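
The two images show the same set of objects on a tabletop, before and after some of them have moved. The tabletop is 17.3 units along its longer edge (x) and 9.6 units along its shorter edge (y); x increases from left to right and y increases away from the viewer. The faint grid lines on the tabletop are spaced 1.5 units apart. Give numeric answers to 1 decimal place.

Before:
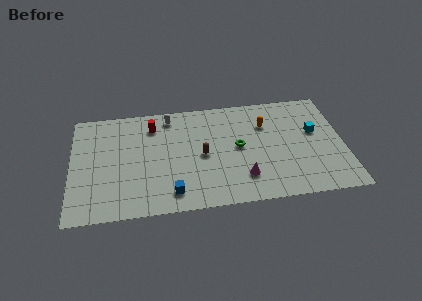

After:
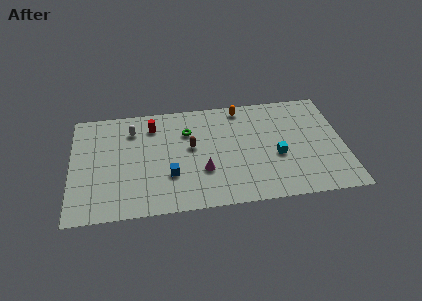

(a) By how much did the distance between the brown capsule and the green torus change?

-0.9

Before: roughly 2.3 units apart; after: 1.4. That's 0.9 units closer together.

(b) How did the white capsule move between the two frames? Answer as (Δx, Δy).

(-2.4, -0.9)

The white capsule started near (6.3, 8.3) and ended near (3.9, 7.4).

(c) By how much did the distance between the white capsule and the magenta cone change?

-1.4

They were about 7.5 units apart before and 6.1 after — 1.4 units closer together.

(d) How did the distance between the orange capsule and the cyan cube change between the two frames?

+1.8

The distance was about 3.3 in the first image and 5.1 in the second, so they moved 1.8 units further apart.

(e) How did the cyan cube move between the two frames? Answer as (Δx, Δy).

(-2.5, -1.8)

From the two frames, the cyan cube sits at roughly (15.5, 5.7) before and (13.0, 3.9) after.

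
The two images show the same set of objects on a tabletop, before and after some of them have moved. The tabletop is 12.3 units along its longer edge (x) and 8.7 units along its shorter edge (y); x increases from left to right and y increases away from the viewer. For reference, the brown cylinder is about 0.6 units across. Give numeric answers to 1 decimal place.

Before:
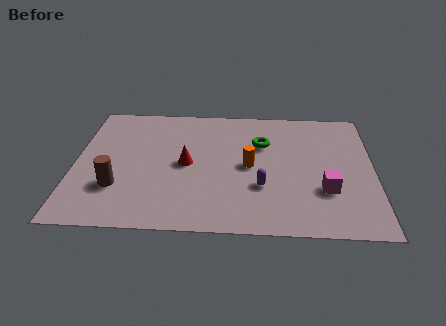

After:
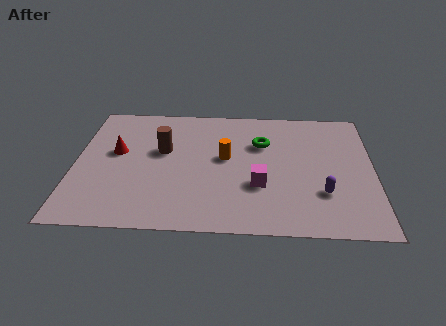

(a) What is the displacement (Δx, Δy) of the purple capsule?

(2.5, -0.3)

The purple capsule was at about (7.7, 2.9) and moved to about (10.2, 2.6).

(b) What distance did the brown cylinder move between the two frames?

3.2

The brown cylinder moved from about (1.8, 2.6) to (3.6, 5.2), a distance of √(1.8² + 2.6²) ≈ 3.2.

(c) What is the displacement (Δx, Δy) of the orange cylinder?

(-1.0, 0.5)

From the two frames, the orange cylinder sits at roughly (7.2, 4.3) before and (6.2, 4.8) after.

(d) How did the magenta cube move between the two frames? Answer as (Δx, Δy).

(-2.7, 0.2)

From the two frames, the magenta cube sits at roughly (10.3, 2.8) before and (7.6, 3.0) after.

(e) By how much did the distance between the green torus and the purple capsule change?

+1.1

They were about 3.0 units apart before and 4.1 after — 1.1 units further apart.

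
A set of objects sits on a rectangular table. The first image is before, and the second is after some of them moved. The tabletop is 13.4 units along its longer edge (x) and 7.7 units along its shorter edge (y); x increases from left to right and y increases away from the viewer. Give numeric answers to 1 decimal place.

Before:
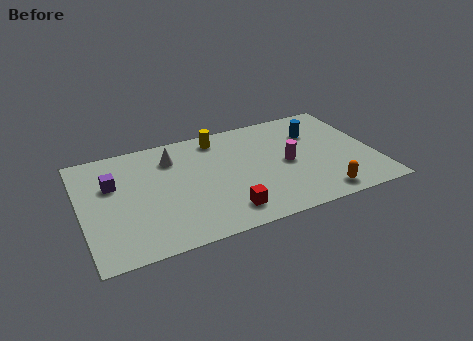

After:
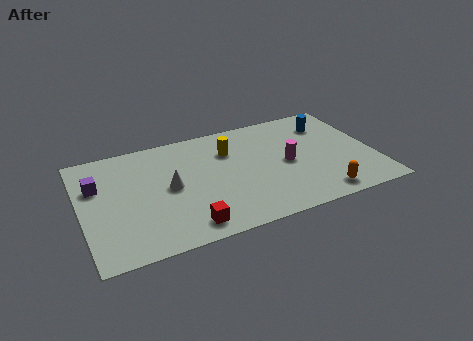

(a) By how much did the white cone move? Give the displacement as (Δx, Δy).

(-0.3, -2.0)

The white cone started near (4.3, 5.9) and ended near (4.0, 3.9).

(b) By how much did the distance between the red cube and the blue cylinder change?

+2.4

They were about 6.2 units apart before and 8.6 after — 2.4 units further apart.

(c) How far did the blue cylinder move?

0.8

The blue cylinder was near (10.9, 5.5) before and (11.6, 5.9) after, so it travelled √(0.7² + 0.4²) ≈ 0.8 units.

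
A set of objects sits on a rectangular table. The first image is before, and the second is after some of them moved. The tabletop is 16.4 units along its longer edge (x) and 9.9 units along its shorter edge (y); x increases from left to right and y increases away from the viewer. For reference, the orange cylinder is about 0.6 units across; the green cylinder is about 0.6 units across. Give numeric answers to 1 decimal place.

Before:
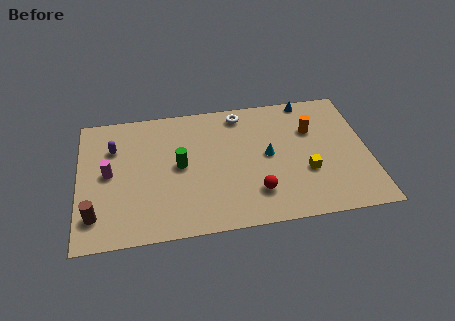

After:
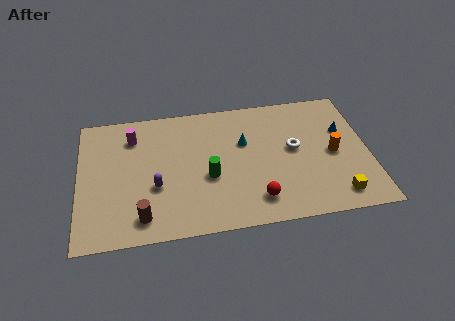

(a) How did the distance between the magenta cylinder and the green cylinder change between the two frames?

+1.6

The distance was about 4.0 in the first image and 5.6 in the second, so they moved 1.6 units further apart.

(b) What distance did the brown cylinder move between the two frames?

2.6

The brown cylinder was near (0.9, 2.1) before and (3.5, 1.6) after, so it travelled √(2.6² + 0.5²) ≈ 2.6 units.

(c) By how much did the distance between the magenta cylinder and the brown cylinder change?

+3.0

Before: roughly 3.1 units apart; after: 6.1. That's 3.0 units further apart.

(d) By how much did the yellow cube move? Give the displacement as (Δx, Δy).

(1.6, -2.0)

The yellow cube was at about (12.8, 3.5) and moved to about (14.4, 1.5).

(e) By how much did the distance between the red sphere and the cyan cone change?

+1.6

The distance was about 2.8 in the first image and 4.4 in the second, so they moved 1.6 units further apart.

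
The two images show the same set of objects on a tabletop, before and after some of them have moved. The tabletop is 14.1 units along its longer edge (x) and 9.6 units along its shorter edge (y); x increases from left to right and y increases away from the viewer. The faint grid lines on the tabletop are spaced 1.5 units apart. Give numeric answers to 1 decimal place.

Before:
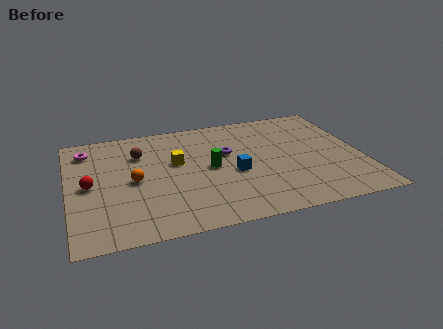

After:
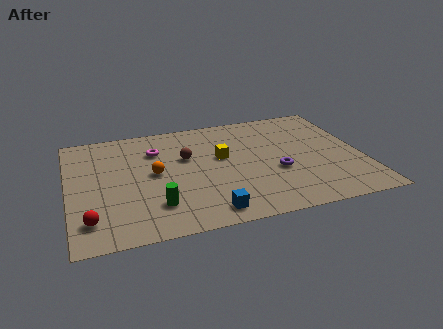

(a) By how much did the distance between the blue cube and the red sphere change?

-1.4

Before: roughly 6.9 units apart; after: 5.5. That's 1.4 units closer together.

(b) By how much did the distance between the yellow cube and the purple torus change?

+0.6

The distance was about 2.5 in the first image and 3.1 in the second, so they moved 0.6 units further apart.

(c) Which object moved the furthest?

the green cylinder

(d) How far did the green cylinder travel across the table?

3.8

The green cylinder moved from about (6.8, 4.8) to (4.0, 2.3), a distance of √(2.8² + 2.5²) ≈ 3.8.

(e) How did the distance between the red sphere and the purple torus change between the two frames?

+2.4

They were about 6.8 units apart before and 9.2 after — 2.4 units further apart.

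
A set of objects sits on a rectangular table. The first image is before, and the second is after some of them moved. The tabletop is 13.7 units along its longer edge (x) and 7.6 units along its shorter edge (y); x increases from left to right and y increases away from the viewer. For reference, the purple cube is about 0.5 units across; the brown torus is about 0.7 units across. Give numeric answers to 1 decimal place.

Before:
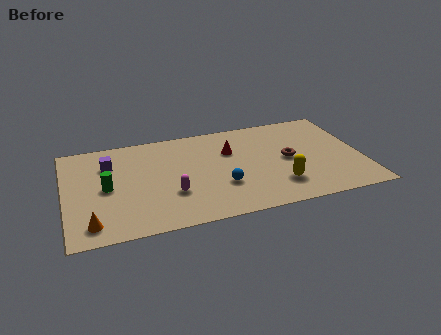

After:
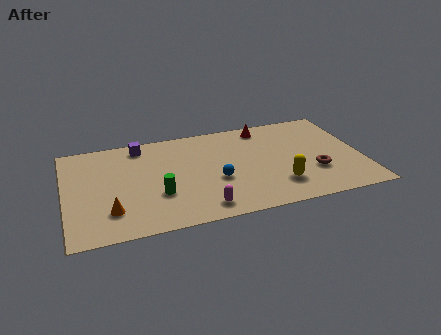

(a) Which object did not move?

the yellow capsule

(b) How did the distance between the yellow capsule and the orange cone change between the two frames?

-0.9

Before: roughly 8.6 units apart; after: 7.7. That's 0.9 units closer together.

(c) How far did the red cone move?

2.3

The red cone was near (7.7, 5.1) before and (9.4, 6.6) after, so it travelled √(1.7² + 1.5²) ≈ 2.3 units.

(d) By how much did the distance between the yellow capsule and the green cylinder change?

-2.5

Before: roughly 8.0 units apart; after: 5.5. That's 2.5 units closer together.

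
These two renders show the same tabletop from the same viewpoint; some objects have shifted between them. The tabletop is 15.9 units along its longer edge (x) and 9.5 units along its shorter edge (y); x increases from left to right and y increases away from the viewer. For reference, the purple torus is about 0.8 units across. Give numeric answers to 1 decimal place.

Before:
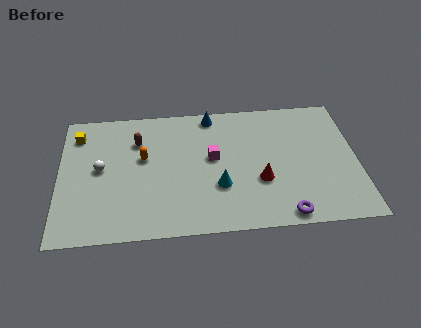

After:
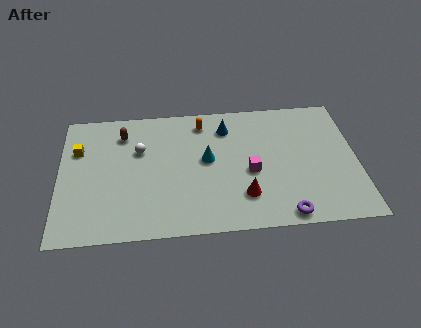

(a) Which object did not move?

the purple torus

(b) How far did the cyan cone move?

2.1

From (8.5, 3.2) to (7.9, 5.2), the cyan cone covered √(0.6² + 2.0²) ≈ 2.1 units.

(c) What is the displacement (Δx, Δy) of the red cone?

(-0.9, -1.0)

The red cone was at about (10.7, 3.4) and moved to about (9.8, 2.4).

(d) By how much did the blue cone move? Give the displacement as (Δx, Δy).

(0.8, -1.0)

The blue cone started near (8.2, 8.5) and ended near (9.0, 7.5).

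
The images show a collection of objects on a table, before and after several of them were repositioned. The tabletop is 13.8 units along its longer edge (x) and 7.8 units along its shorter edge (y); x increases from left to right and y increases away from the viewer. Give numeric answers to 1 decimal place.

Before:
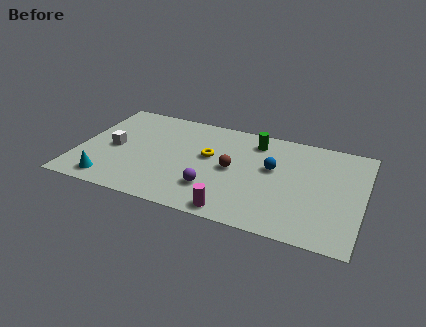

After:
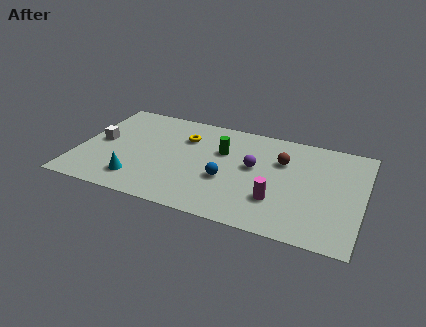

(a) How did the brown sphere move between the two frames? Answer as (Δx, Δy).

(2.3, 1.4)

The brown sphere started near (7.5, 3.9) and ended near (9.8, 5.3).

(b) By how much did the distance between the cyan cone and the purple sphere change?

+1.1

Before: roughly 5.0 units apart; after: 6.1. That's 1.1 units further apart.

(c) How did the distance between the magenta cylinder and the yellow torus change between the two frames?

+1.8

The distance was about 4.0 in the first image and 5.8 in the second, so they moved 1.8 units further apart.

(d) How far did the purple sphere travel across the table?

2.9

From (6.7, 2.1) to (8.5, 4.4), the purple sphere covered √(1.8² + 2.3²) ≈ 2.9 units.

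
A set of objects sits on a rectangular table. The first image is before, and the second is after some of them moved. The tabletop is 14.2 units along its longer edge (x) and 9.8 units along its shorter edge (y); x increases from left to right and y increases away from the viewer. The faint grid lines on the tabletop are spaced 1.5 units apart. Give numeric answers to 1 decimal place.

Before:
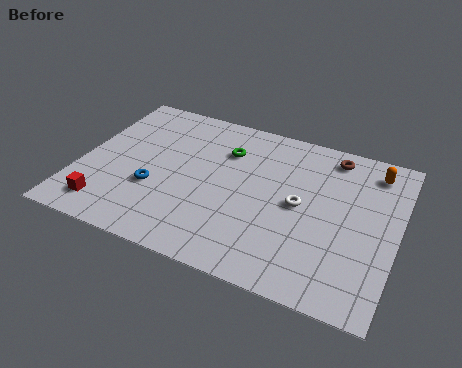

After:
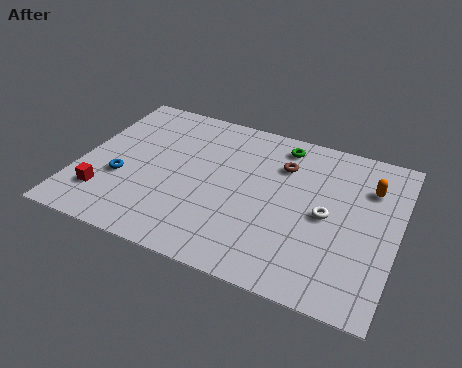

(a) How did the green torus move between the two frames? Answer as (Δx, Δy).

(2.4, 1.3)

The green torus was at about (6.3, 7.1) and moved to about (8.7, 8.4).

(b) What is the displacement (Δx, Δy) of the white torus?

(1.2, -0.2)

The white torus started near (9.9, 4.9) and ended near (11.1, 4.7).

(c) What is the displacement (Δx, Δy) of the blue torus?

(-1.5, 0.1)

The blue torus was at about (3.5, 3.5) and moved to about (2.0, 3.6).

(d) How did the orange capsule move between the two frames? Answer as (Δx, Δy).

(-0.1, -1.1)

From the two frames, the orange capsule sits at roughly (12.9, 8.2) before and (12.8, 7.1) after.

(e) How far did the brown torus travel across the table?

2.5

The brown torus moved from about (11.0, 8.5) to (8.9, 7.1), a distance of √(2.1² + 1.4²) ≈ 2.5.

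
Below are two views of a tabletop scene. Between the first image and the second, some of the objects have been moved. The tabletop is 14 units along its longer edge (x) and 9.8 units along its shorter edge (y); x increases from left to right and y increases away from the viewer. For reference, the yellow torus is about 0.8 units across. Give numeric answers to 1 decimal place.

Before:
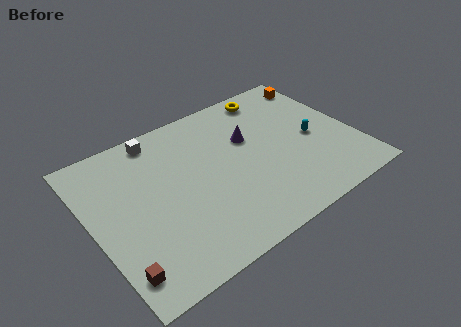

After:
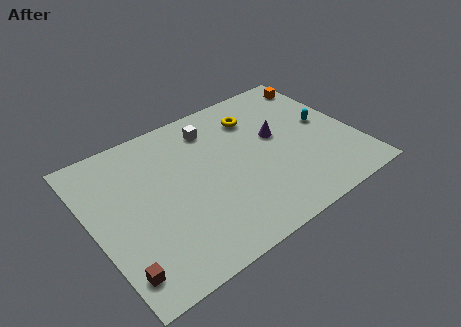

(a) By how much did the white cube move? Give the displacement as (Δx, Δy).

(2.8, -0.8)

The white cube started near (4.1, 8.7) and ended near (6.9, 7.9).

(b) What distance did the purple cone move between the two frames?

1.5

From (8.6, 6.2) to (10.0, 5.6), the purple cone covered √(1.4² + 0.6²) ≈ 1.5 units.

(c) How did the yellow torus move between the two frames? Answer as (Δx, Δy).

(-1.2, -1.1)

The yellow torus started near (10.4, 8.6) and ended near (9.2, 7.5).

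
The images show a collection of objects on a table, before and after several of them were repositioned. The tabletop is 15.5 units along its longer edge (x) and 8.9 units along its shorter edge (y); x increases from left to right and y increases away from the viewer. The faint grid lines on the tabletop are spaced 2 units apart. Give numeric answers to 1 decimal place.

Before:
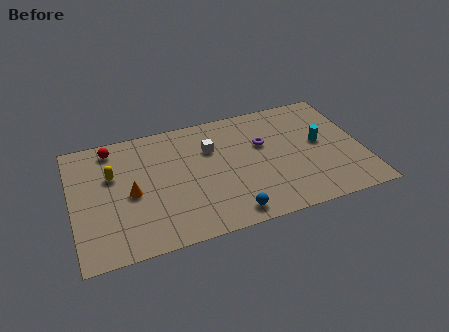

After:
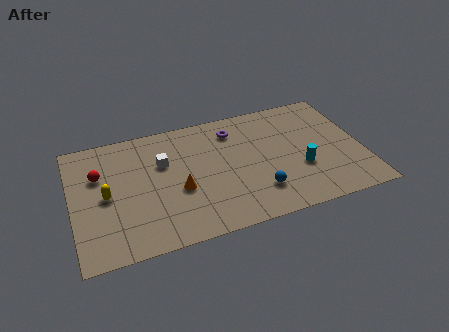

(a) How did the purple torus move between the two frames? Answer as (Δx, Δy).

(-1.5, 1.5)

The purple torus started near (10.3, 5.6) and ended near (8.8, 7.1).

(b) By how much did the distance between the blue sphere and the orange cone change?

-1.5

They were about 5.8 units apart before and 4.3 after — 1.5 units closer together.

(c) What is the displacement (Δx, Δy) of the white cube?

(-2.6, -0.3)

The white cube was at about (7.5, 6.1) and moved to about (4.9, 5.8).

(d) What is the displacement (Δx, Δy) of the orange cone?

(2.5, -0.5)

The orange cone started near (3.1, 4.1) and ended near (5.6, 3.6).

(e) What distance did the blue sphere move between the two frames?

1.9

The blue sphere moved from about (8.1, 1.1) to (9.7, 2.2), a distance of √(1.6² + 1.1²) ≈ 1.9.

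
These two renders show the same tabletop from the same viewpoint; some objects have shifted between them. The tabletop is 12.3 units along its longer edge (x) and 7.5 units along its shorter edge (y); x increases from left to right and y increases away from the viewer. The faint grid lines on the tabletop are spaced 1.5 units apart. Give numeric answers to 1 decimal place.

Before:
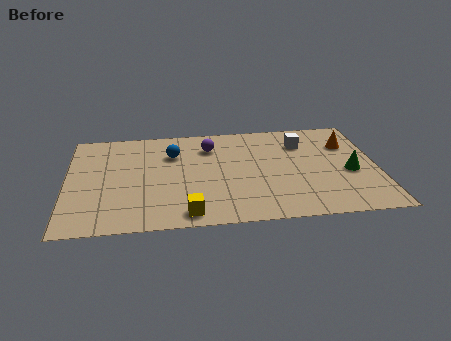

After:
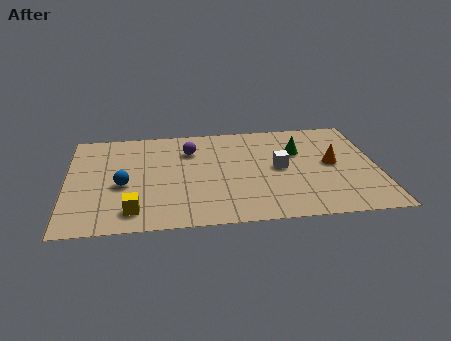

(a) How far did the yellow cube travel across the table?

2.1

From (4.7, 0.9) to (2.6, 1.3), the yellow cube covered √(2.1² + 0.4²) ≈ 2.1 units.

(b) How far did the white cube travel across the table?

2.1

From (9.4, 5.6) to (8.4, 3.8), the white cube covered √(1.0² + 1.8²) ≈ 2.1 units.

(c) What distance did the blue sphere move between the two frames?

2.9

The blue sphere was near (4.2, 5.3) before and (2.2, 3.2) after, so it travelled √(2.0² + 2.1²) ≈ 2.9 units.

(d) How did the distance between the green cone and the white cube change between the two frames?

-1.6

They were about 3.0 units apart before and 1.4 after — 1.6 units closer together.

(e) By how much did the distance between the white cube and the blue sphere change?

+1.0

They were about 5.2 units apart before and 6.2 after — 1.0 units further apart.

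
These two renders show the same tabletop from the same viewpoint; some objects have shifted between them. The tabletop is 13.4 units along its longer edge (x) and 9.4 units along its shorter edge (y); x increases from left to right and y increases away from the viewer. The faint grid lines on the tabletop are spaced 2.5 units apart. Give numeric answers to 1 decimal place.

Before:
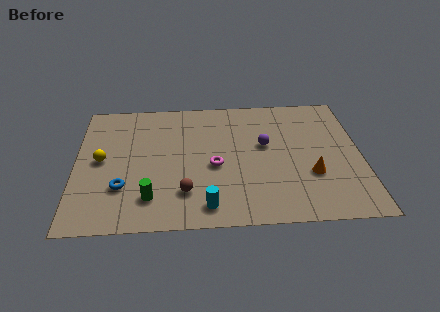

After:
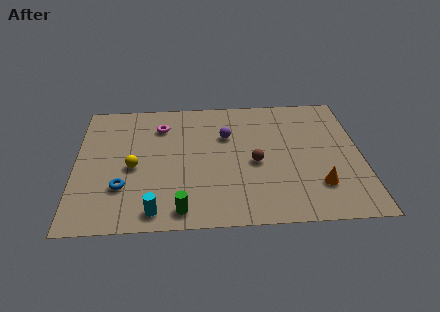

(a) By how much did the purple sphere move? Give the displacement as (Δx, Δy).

(-1.8, 0.8)

The purple sphere was at about (8.9, 5.5) and moved to about (7.1, 6.3).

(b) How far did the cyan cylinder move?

2.4

From (6.1, 1.3) to (3.7, 1.1), the cyan cylinder covered √(2.4² + 0.2²) ≈ 2.4 units.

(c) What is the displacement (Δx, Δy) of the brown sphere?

(3.3, 1.9)

The brown sphere started near (5.1, 2.3) and ended near (8.4, 4.2).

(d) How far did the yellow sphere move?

1.6

From (1.2, 4.8) to (2.7, 4.2), the yellow sphere covered √(1.5² + 0.6²) ≈ 1.6 units.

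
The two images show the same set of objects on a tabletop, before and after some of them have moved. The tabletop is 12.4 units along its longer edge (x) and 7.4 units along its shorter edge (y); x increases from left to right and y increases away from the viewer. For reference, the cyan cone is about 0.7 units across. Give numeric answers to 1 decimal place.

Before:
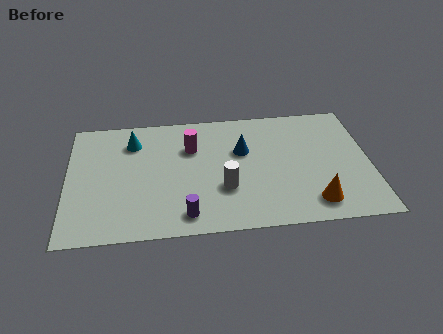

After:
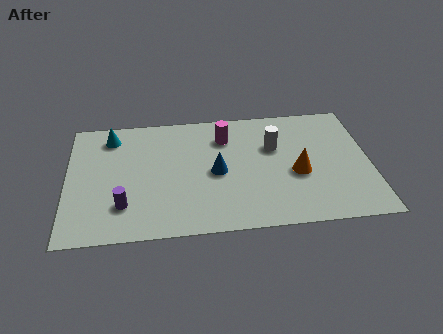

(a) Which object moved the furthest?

the white cylinder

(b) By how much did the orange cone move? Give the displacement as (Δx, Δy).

(-0.6, 1.8)

From the two frames, the orange cone sits at roughly (10.0, 1.3) before and (9.4, 3.1) after.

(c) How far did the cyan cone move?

1.0

The cyan cone moved from about (2.7, 5.7) to (1.8, 6.1), a distance of √(0.9² + 0.4²) ≈ 1.0.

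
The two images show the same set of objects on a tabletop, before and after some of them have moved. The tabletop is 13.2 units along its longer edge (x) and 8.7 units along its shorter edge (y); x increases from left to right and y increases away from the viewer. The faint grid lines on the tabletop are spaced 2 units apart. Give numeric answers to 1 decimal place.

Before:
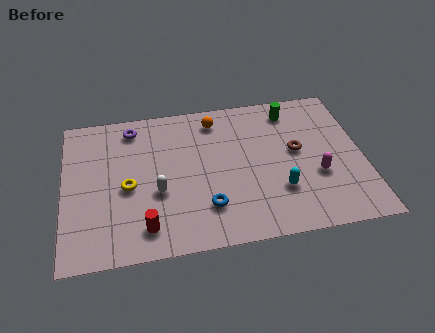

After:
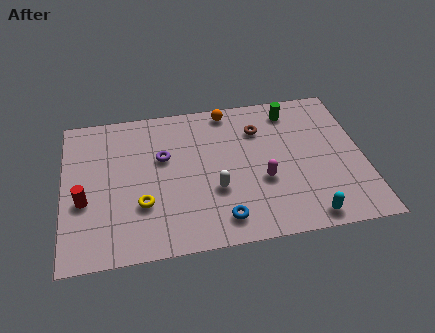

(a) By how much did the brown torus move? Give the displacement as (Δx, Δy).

(-1.6, 1.6)

The brown torus was at about (10.3, 4.8) and moved to about (8.7, 6.4).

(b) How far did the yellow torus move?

1.3

From (2.8, 3.9) to (3.4, 2.8), the yellow torus covered √(0.6² + 1.1²) ≈ 1.3 units.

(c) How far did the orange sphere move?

0.8

The orange sphere was near (6.8, 7.3) before and (7.4, 7.8) after, so it travelled √(0.6² + 0.5²) ≈ 0.8 units.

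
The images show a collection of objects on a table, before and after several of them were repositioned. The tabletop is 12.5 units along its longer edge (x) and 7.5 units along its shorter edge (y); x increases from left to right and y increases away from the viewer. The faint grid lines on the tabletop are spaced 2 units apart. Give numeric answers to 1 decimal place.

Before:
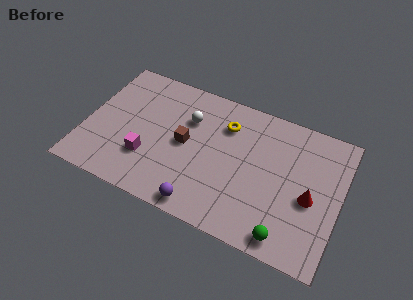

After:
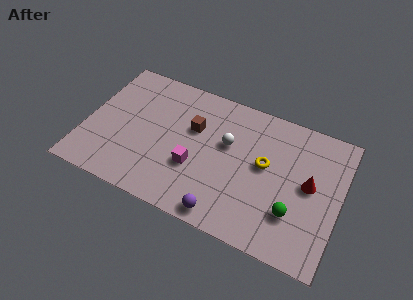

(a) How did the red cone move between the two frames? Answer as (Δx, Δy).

(-0.1, 0.7)

From the two frames, the red cone sits at roughly (11.1, 3.3) before and (11.0, 4.0) after.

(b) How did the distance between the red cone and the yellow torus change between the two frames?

-2.8

Before: roughly 5.0 units apart; after: 2.2. That's 2.8 units closer together.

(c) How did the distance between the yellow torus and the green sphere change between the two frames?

-3.3

Before: roughly 5.9 units apart; after: 2.6. That's 3.3 units closer together.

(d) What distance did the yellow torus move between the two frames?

2.5

From (6.7, 5.6) to (8.8, 4.2), the yellow torus covered √(2.1² + 1.4²) ≈ 2.5 units.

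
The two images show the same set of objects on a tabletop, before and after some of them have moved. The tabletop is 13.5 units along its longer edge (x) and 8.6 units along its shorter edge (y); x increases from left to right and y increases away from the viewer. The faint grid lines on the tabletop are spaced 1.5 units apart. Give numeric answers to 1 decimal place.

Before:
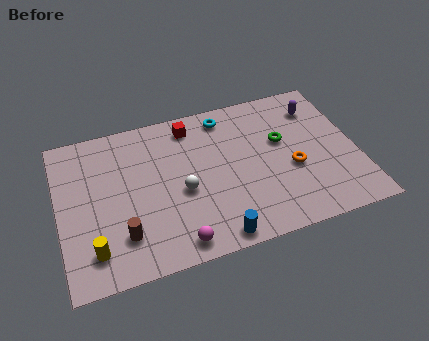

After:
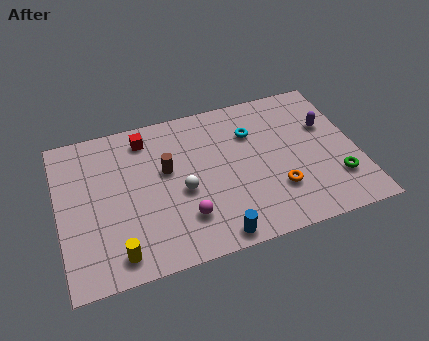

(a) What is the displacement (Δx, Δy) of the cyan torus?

(1.1, -1.3)

The cyan torus started near (7.8, 7.4) and ended near (8.9, 6.1).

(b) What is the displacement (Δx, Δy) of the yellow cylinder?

(1.0, -0.5)

The yellow cylinder started near (1.4, 1.7) and ended near (2.4, 1.2).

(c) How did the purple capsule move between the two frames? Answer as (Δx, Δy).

(0.3, -1.2)

The purple capsule was at about (12.0, 6.7) and moved to about (12.3, 5.5).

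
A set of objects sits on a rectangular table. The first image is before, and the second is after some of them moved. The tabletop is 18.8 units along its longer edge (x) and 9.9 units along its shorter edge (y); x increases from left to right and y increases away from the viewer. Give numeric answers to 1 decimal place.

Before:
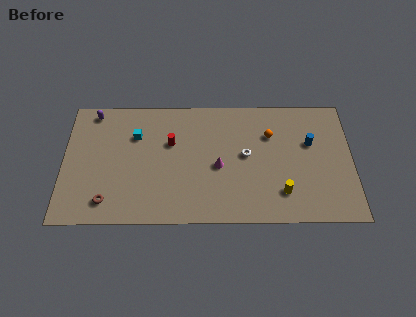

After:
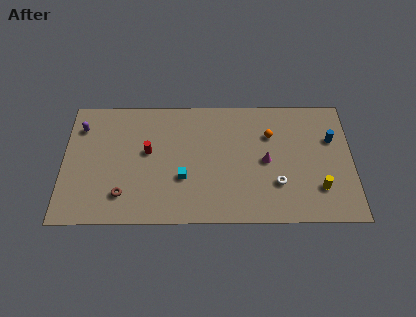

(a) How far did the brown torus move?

1.1

From (2.9, 1.7) to (3.9, 2.2), the brown torus covered √(1.0² + 0.5²) ≈ 1.1 units.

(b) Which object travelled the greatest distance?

the cyan cube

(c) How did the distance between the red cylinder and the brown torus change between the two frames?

-2.4

Before: roughly 6.2 units apart; after: 3.8. That's 2.4 units closer together.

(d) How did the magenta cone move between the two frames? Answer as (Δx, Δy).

(3.1, 0.4)

The magenta cone started near (10.1, 4.4) and ended near (13.2, 4.8).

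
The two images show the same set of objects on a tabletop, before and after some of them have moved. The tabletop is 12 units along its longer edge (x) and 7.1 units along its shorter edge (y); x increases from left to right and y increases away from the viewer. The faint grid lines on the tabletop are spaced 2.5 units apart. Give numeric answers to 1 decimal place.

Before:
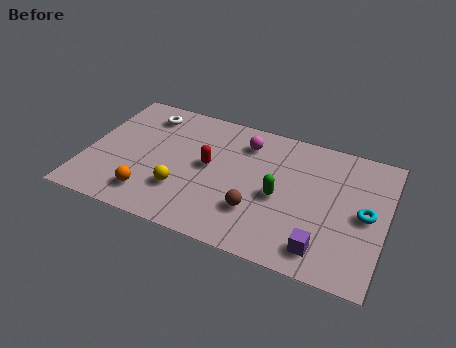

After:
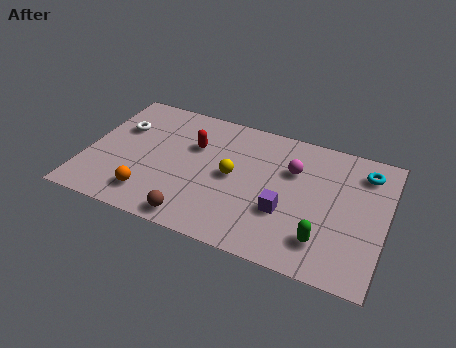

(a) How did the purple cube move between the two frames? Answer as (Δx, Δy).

(-1.6, 1.3)

The purple cube started near (9.7, 1.2) and ended near (8.1, 2.5).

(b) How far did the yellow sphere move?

2.4

The yellow sphere was near (4.0, 2.1) before and (5.9, 3.6) after, so it travelled √(1.9² + 1.5²) ≈ 2.4 units.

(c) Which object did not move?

the orange sphere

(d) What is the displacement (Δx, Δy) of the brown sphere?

(-2.3, -1.3)

The brown sphere was at about (7.0, 2.1) and moved to about (4.7, 0.8).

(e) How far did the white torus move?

1.4

The white torus moved from about (2.1, 5.8) to (1.2, 4.7), a distance of √(0.9² + 1.1²) ≈ 1.4.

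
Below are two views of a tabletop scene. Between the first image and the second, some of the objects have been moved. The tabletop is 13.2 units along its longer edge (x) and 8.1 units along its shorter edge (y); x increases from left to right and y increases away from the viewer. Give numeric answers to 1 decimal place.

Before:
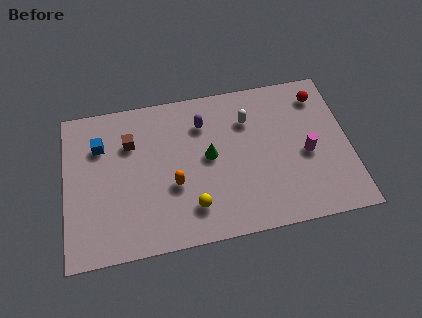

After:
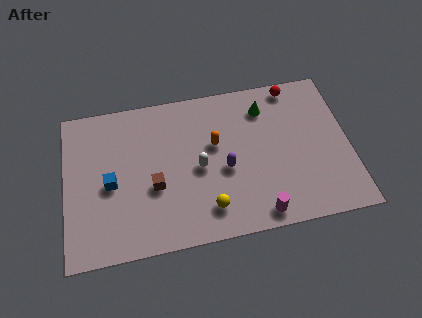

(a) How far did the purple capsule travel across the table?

2.8

From (6.5, 6.1) to (7.4, 3.5), the purple capsule covered √(0.9² + 2.6²) ≈ 2.8 units.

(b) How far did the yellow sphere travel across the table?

0.7

The yellow sphere was near (5.8, 1.8) before and (6.5, 1.6) after, so it travelled √(0.7² + 0.2²) ≈ 0.7 units.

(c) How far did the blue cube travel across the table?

2.1

The blue cube was near (1.7, 5.8) before and (2.1, 3.7) after, so it travelled √(0.4² + 2.1²) ≈ 2.1 units.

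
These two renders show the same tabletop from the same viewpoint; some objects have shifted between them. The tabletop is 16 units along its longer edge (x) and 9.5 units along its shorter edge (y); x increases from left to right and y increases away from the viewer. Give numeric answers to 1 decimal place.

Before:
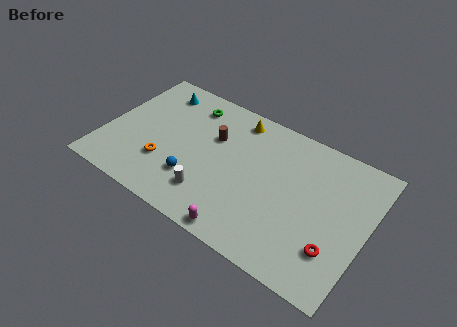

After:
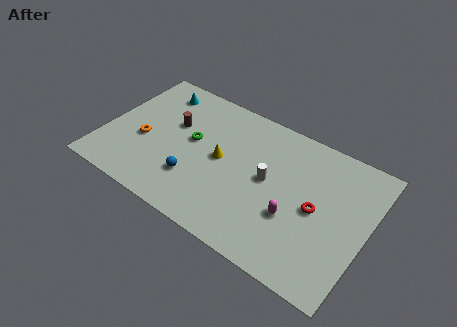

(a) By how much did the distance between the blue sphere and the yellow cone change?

-3.2

They were about 5.8 units apart before and 2.6 after — 3.2 units closer together.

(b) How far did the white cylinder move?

4.2

From (6.9, 2.2) to (10.0, 5.0), the white cylinder covered √(3.1² + 2.8²) ≈ 4.2 units.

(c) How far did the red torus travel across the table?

2.4

From (14.4, 2.6) to (13.0, 4.6), the red torus covered √(1.4² + 2.0²) ≈ 2.4 units.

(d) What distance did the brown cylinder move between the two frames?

2.5

The brown cylinder was near (6.4, 6.2) before and (3.9, 5.9) after, so it travelled √(2.5² + 0.3²) ≈ 2.5 units.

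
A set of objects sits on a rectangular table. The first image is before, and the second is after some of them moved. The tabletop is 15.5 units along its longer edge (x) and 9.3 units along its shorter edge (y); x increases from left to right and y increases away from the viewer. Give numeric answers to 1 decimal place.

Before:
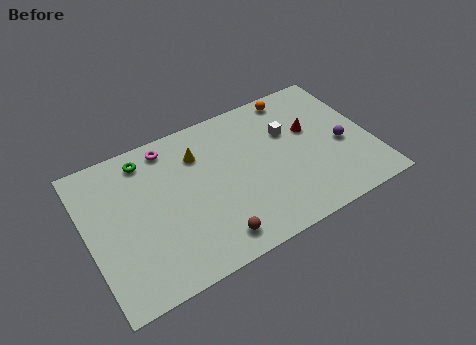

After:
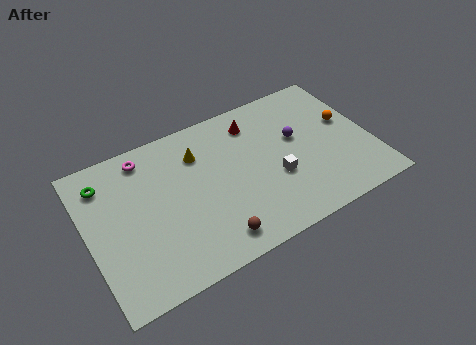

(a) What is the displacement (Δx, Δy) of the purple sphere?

(-2.3, 1.5)

From the two frames, the purple sphere sits at roughly (13.9, 4.0) before and (11.6, 5.5) after.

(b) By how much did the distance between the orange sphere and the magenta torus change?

+4.1

They were about 7.1 units apart before and 11.2 after — 4.1 units further apart.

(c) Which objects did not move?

the brown sphere and the yellow cone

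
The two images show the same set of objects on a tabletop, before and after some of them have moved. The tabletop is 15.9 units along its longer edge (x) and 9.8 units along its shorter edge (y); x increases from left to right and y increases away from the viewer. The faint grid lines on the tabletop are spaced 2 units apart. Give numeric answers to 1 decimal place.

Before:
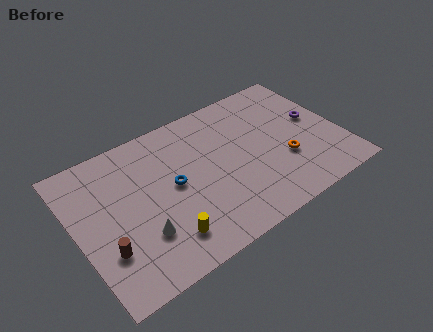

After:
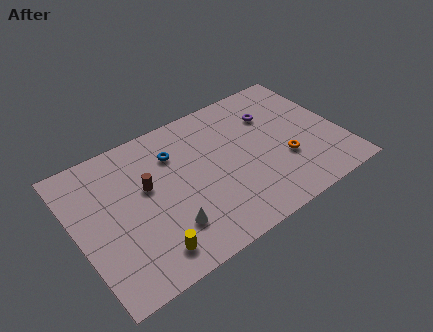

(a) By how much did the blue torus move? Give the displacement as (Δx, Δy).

(0.4, 2.1)

The blue torus was at about (5.8, 5.1) and moved to about (6.2, 7.2).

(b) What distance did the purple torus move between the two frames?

2.9

The purple torus moved from about (14.6, 5.4) to (12.2, 7.0), a distance of √(2.4² + 1.6²) ≈ 2.9.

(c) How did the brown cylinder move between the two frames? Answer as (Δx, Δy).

(2.9, 2.8)

The brown cylinder was at about (1.4, 3.0) and moved to about (4.3, 5.8).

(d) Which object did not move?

the orange torus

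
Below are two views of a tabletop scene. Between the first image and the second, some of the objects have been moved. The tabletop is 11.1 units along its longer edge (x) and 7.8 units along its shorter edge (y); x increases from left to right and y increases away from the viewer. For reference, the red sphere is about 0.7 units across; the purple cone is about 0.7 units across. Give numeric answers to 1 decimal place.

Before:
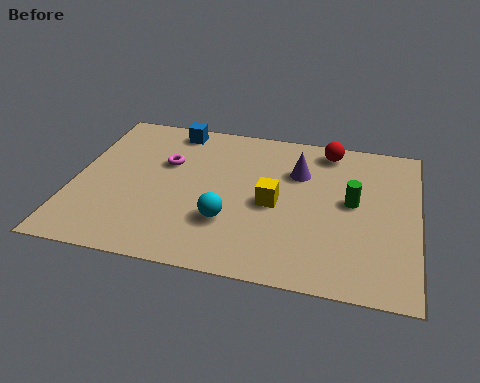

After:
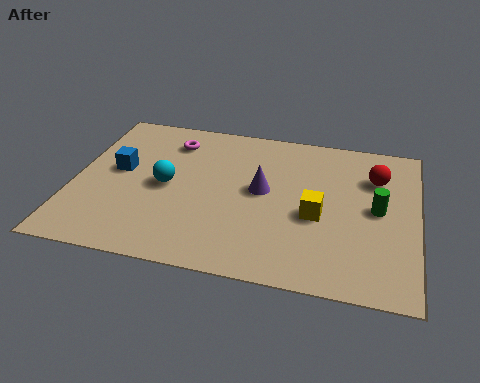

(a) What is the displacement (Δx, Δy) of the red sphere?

(1.6, -1.2)

From the two frames, the red sphere sits at roughly (8.1, 6.8) before and (9.7, 5.6) after.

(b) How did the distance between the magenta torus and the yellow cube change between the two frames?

+1.8

They were about 3.9 units apart before and 5.7 after — 1.8 units further apart.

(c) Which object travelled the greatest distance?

the blue cube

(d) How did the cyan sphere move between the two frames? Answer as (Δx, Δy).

(-2.1, 1.4)

The cyan sphere was at about (5.1, 2.4) and moved to about (3.0, 3.8).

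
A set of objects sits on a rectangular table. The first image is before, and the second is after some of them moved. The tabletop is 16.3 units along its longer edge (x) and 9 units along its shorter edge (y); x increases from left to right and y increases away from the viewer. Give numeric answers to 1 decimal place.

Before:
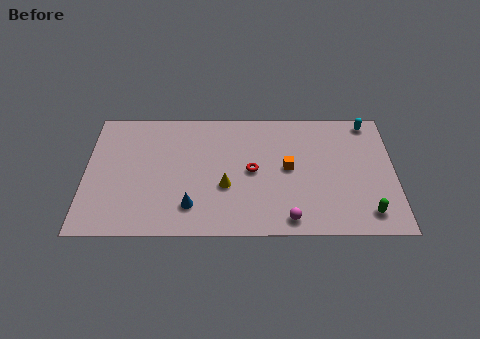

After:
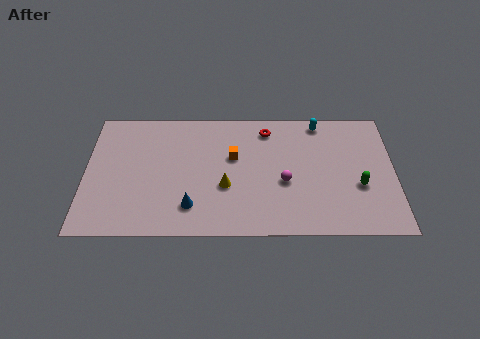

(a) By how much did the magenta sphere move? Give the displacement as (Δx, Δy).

(-0.2, 2.6)

The magenta sphere was at about (10.7, 1.1) and moved to about (10.5, 3.7).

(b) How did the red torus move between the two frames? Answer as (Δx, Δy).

(0.8, 3.0)

The red torus started near (8.8, 4.5) and ended near (9.6, 7.5).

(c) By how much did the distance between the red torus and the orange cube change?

+0.8

The distance was about 1.9 in the first image and 2.7 in the second, so they moved 0.8 units further apart.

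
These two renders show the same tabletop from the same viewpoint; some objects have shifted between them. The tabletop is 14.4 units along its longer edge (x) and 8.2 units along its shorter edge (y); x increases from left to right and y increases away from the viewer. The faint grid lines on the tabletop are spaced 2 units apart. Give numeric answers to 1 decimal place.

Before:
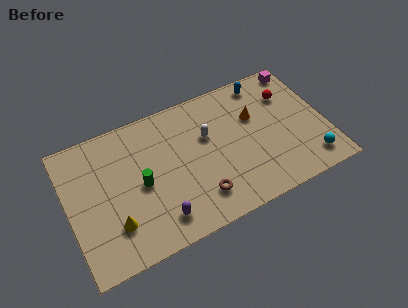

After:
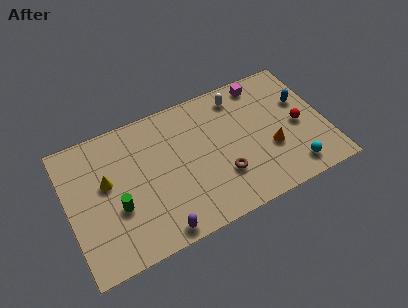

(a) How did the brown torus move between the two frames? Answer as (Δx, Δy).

(1.4, 0.7)

From the two frames, the brown torus sits at roughly (7.0, 1.8) before and (8.4, 2.5) after.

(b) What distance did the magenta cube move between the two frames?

2.2

From (13.5, 7.3) to (11.3, 7.2), the magenta cube covered √(2.2² + 0.1²) ≈ 2.2 units.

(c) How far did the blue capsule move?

2.8

The blue capsule moved from about (11.4, 7.2) to (13.3, 5.2), a distance of √(1.9² + 2.0²) ≈ 2.8.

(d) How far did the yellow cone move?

2.6

From (2.3, 2.2) to (2.2, 4.8), the yellow cone covered √(0.1² + 2.6²) ≈ 2.6 units.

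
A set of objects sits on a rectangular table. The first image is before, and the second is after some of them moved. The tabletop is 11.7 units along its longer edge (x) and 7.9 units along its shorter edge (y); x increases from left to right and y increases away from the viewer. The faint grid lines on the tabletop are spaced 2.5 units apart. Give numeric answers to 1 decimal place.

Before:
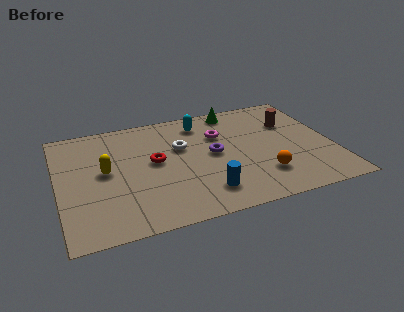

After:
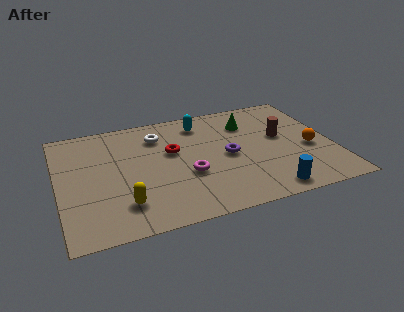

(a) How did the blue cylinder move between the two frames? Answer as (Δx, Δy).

(2.6, -0.7)

From the two frames, the blue cylinder sits at roughly (6.0, 1.6) before and (8.6, 0.9) after.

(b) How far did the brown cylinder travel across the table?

1.0

From (10.1, 5.4) to (9.6, 4.5), the brown cylinder covered √(0.5² + 0.9²) ≈ 1.0 units.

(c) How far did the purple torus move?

0.7

From (6.6, 4.1) to (7.2, 3.8), the purple torus covered √(0.6² + 0.3²) ≈ 0.7 units.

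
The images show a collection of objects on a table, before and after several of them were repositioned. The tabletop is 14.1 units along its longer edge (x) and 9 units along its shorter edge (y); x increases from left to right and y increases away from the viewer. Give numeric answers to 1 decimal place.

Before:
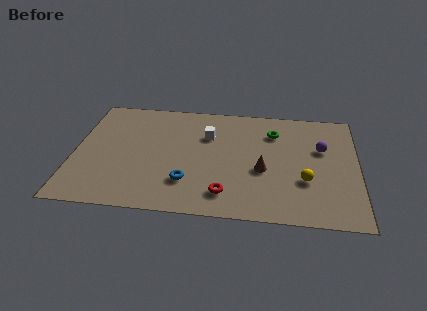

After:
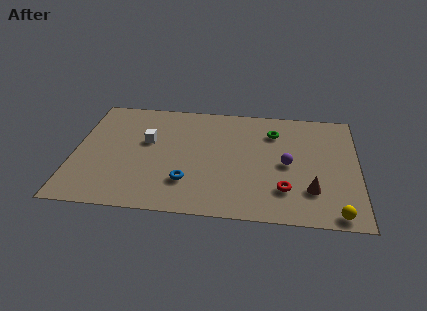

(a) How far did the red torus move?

3.0

From (7.6, 1.7) to (10.5, 2.3), the red torus covered √(2.9² + 0.6²) ≈ 3.0 units.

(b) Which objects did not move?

the green torus and the blue torus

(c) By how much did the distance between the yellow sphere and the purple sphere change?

+1.5

The distance was about 2.7 in the first image and 4.2 in the second, so they moved 1.5 units further apart.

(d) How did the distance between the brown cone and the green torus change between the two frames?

+1.7

They were about 3.1 units apart before and 4.8 after — 1.7 units further apart.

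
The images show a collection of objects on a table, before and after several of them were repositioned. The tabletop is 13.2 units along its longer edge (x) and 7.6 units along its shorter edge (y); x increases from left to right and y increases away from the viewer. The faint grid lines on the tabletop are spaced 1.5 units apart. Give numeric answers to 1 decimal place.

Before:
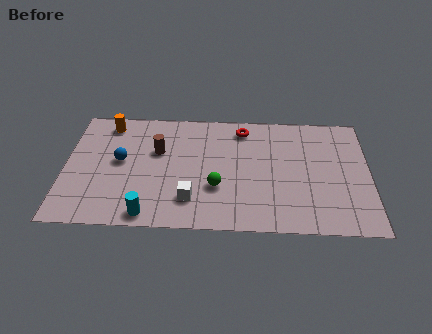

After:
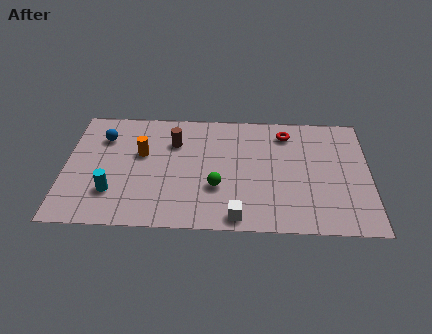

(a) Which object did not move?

the green sphere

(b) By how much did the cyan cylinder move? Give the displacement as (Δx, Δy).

(-1.6, 1.3)

From the two frames, the cyan cylinder sits at roughly (3.7, 0.8) before and (2.1, 2.1) after.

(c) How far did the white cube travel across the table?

2.2

The white cube was near (5.5, 1.8) before and (7.5, 0.8) after, so it travelled √(2.0² + 1.0²) ≈ 2.2 units.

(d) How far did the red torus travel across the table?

1.9

From (7.7, 6.4) to (9.6, 6.2), the red torus covered √(1.9² + 0.2²) ≈ 1.9 units.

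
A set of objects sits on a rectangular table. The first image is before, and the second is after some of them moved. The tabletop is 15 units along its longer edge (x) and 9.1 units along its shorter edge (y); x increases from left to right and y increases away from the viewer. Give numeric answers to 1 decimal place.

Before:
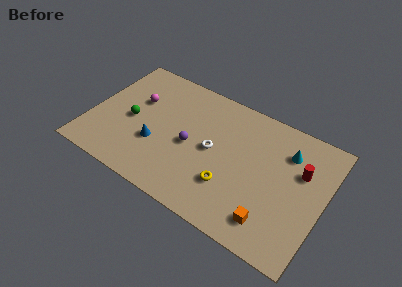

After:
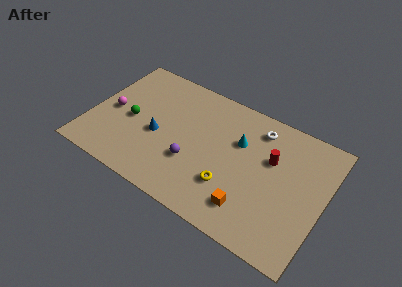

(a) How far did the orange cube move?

1.4

The orange cube was near (12.1, 1.7) before and (10.7, 1.9) after, so it travelled √(1.4² + 0.2²) ≈ 1.4 units.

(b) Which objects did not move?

the green sphere and the yellow torus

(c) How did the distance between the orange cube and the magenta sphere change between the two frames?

-0.6

The distance was about 10.3 in the first image and 9.7 in the second, so they moved 0.6 units closer together.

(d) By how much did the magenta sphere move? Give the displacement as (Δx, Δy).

(-1.4, -1.5)

From the two frames, the magenta sphere sits at roughly (2.7, 5.8) before and (1.3, 4.3) after.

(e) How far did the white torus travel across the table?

3.8

From (7.9, 4.6) to (10.4, 7.5), the white torus covered √(2.5² + 2.9²) ≈ 3.8 units.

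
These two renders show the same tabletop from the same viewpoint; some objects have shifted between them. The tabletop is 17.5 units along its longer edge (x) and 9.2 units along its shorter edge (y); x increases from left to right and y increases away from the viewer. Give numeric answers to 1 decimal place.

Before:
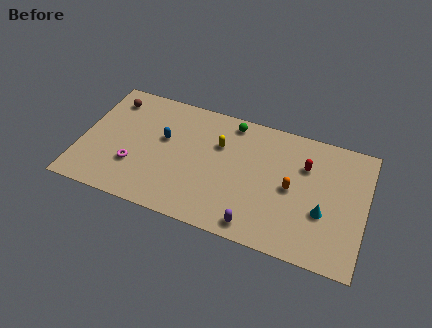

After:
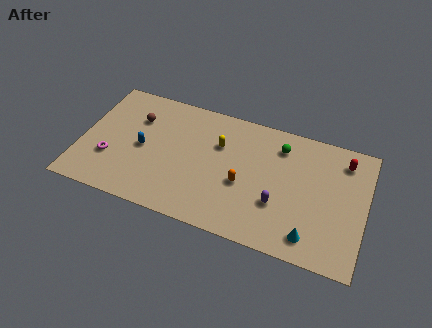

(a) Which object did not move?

the yellow capsule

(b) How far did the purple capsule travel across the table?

2.3

From (11.1, 1.1) to (12.3, 3.1), the purple capsule covered √(1.2² + 2.0²) ≈ 2.3 units.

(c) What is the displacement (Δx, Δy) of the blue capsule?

(-1.2, -1.1)

From the two frames, the blue capsule sits at roughly (5.0, 5.5) before and (3.8, 4.4) after.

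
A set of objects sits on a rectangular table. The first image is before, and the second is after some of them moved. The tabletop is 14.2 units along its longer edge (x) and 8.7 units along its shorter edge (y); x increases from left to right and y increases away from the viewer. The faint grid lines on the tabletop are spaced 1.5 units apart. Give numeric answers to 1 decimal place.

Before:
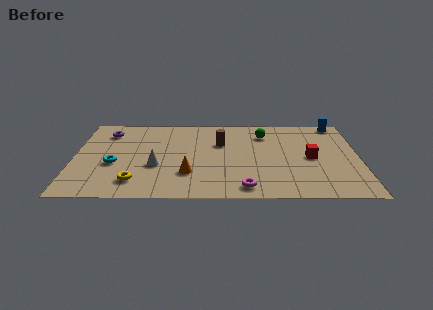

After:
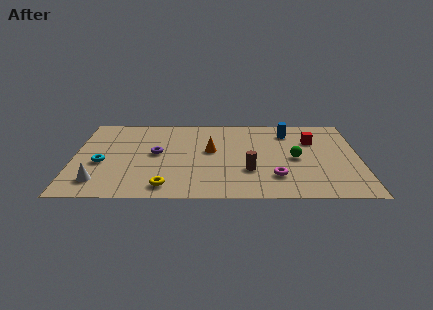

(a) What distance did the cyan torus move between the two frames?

0.6

The cyan torus was near (2.0, 3.5) before and (1.4, 3.6) after, so it travelled √(0.6² + 0.1²) ≈ 0.6 units.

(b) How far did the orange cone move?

2.6

From (5.7, 2.5) to (6.8, 4.9), the orange cone covered √(1.1² + 2.4²) ≈ 2.6 units.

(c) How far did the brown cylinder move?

3.2

The brown cylinder was near (7.3, 5.7) before and (8.7, 2.8) after, so it travelled √(1.4² + 2.9²) ≈ 3.2 units.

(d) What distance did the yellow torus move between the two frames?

1.6

The yellow torus was near (3.1, 1.7) before and (4.6, 1.2) after, so it travelled √(1.5² + 0.5²) ≈ 1.6 units.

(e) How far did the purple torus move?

3.4

The purple torus was near (1.6, 6.9) before and (4.1, 4.6) after, so it travelled √(2.5² + 2.3²) ≈ 3.4 units.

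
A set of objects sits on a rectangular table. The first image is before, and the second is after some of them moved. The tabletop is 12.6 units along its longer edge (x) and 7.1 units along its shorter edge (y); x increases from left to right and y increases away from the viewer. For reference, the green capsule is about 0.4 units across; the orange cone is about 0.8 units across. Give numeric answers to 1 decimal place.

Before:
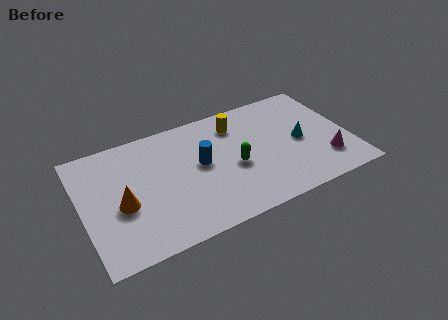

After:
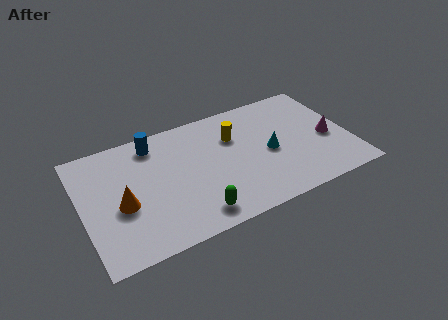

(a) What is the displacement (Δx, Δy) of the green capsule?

(-2.1, -2.0)

From the two frames, the green capsule sits at roughly (7.1, 3.1) before and (5.0, 1.1) after.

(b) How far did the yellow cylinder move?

0.7

From (7.5, 5.6) to (7.3, 4.9), the yellow cylinder covered √(0.2² + 0.7²) ≈ 0.7 units.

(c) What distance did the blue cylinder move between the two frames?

2.9

The blue cylinder was near (5.6, 3.9) before and (3.6, 6.0) after, so it travelled √(2.0² + 2.1²) ≈ 2.9 units.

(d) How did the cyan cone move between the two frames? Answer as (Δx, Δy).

(-1.5, -0.1)

The cyan cone was at about (10.3, 3.4) and moved to about (8.8, 3.3).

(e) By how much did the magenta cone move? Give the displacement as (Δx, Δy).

(0.3, 1.3)

The magenta cone was at about (11.3, 1.8) and moved to about (11.6, 3.1).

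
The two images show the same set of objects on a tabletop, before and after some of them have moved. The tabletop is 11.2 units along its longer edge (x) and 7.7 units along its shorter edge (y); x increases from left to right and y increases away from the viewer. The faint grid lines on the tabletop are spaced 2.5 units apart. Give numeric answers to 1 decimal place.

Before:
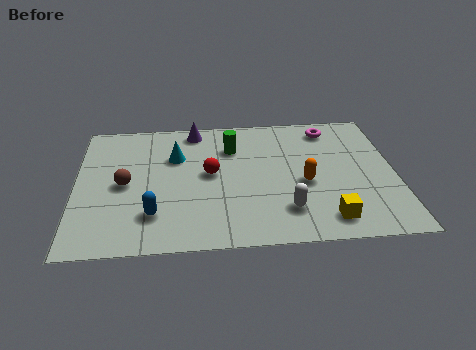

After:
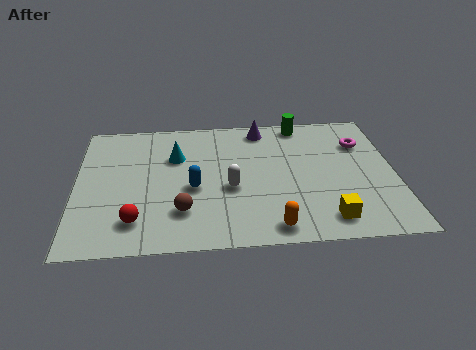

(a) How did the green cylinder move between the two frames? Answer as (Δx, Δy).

(2.5, 1.3)

The green cylinder started near (5.5, 5.6) and ended near (8.0, 6.9).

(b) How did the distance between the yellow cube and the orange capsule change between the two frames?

-0.3

The distance was about 2.2 in the first image and 1.9 in the second, so they moved 0.3 units closer together.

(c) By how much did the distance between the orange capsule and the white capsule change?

+1.0

The distance was about 1.7 in the first image and 2.7 in the second, so they moved 1.0 units further apart.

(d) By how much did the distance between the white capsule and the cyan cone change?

-2.3

The distance was about 5.1 in the first image and 2.8 in the second, so they moved 2.3 units closer together.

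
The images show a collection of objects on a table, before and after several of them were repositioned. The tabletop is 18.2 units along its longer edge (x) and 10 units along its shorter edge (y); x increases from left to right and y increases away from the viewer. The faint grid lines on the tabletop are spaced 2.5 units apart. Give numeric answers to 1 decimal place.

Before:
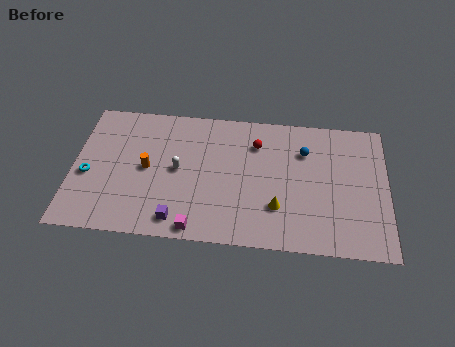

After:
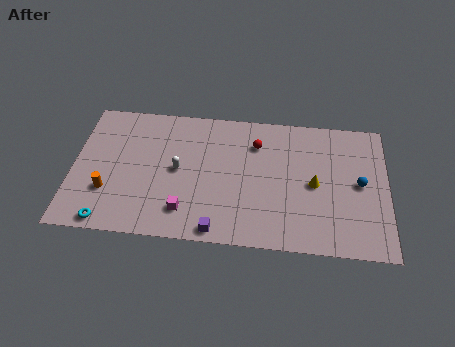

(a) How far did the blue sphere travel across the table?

3.8

From (13.4, 7.2) to (16.6, 5.1), the blue sphere covered √(3.2² + 2.1²) ≈ 3.8 units.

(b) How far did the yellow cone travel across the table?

2.8

The yellow cone was near (11.9, 2.9) before and (14.0, 4.8) after, so it travelled √(2.1² + 1.9²) ≈ 2.8 units.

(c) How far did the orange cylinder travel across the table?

2.9

The orange cylinder moved from about (4.3, 5.0) to (2.1, 3.1), a distance of √(2.2² + 1.9²) ≈ 2.9.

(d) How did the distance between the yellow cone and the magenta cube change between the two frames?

+2.9

Before: roughly 5.0 units apart; after: 7.9. That's 2.9 units further apart.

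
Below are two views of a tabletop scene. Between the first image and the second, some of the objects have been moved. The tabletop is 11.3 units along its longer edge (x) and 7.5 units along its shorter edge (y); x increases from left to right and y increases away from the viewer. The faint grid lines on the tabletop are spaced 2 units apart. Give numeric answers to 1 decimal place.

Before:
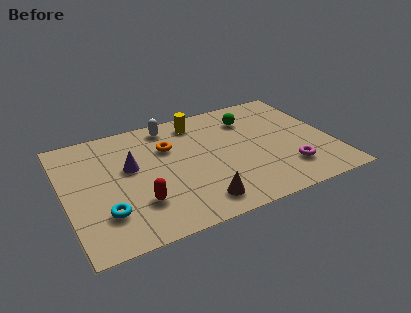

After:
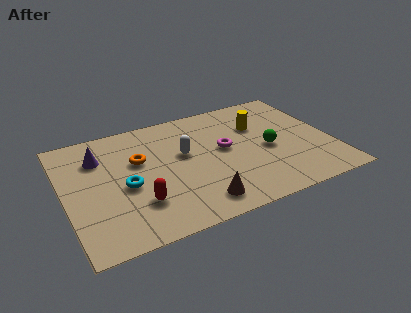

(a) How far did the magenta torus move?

3.3

The magenta torus was near (9.2, 1.8) before and (6.8, 4.1) after, so it travelled √(2.4² + 2.3²) ≈ 3.3 units.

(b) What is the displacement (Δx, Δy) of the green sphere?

(0.5, -2.3)

The green sphere was at about (8.1, 5.7) and moved to about (8.6, 3.4).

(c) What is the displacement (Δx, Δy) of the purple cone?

(-1.2, 1.1)

The purple cone started near (2.8, 4.4) and ended near (1.6, 5.5).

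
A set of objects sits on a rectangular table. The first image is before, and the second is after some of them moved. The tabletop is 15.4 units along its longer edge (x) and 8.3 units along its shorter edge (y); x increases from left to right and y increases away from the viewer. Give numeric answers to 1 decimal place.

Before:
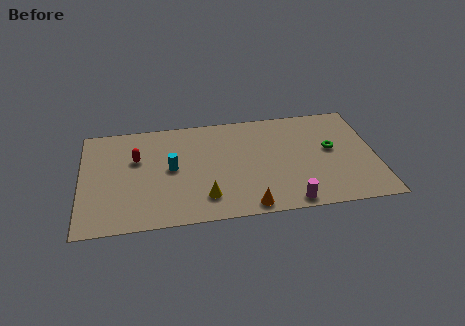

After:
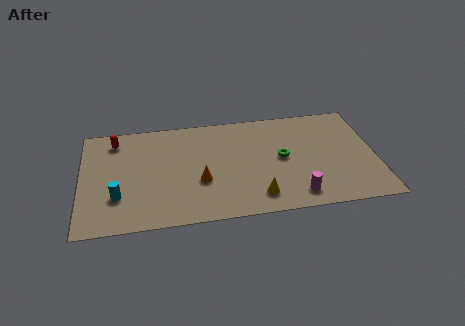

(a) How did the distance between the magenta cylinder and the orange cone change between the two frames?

+3.1

They were about 2.1 units apart before and 5.2 after — 3.1 units further apart.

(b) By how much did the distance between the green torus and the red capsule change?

-1.1

They were about 10.2 units apart before and 9.1 after — 1.1 units closer together.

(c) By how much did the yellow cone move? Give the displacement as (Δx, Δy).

(2.7, -0.3)

The yellow cone started near (6.4, 1.8) and ended near (9.1, 1.5).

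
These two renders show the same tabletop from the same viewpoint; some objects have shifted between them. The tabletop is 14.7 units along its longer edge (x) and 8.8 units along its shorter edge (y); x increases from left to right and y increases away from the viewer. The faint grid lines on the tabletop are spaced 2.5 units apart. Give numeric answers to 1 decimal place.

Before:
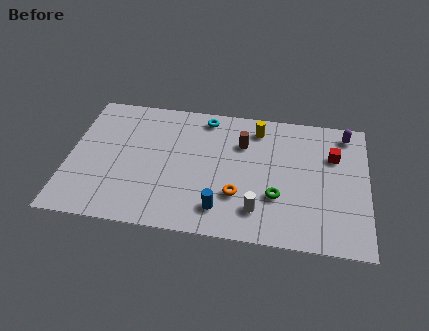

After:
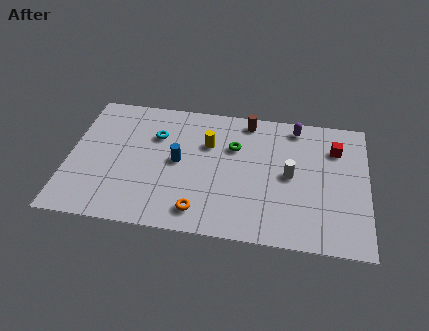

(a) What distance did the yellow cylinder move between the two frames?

2.8

The yellow cylinder moved from about (9.2, 7.3) to (6.8, 5.9), a distance of √(2.4² + 1.4²) ≈ 2.8.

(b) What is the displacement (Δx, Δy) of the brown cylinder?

(0.2, 1.6)

The brown cylinder started near (8.5, 6.2) and ended near (8.7, 7.8).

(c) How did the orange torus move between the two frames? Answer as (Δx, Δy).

(-1.8, -1.3)

The orange torus started near (8.4, 2.7) and ended near (6.6, 1.4).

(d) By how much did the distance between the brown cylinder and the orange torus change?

+3.2

They were about 3.5 units apart before and 6.7 after — 3.2 units further apart.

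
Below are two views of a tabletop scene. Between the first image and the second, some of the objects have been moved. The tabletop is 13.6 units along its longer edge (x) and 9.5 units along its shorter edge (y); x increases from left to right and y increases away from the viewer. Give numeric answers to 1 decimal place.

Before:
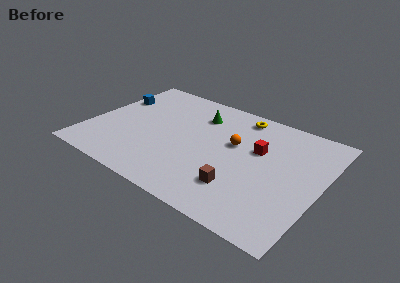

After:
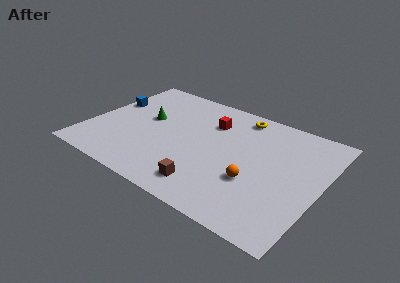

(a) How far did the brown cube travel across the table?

1.9

The brown cube was near (9.3, 2.4) before and (7.6, 1.6) after, so it travelled √(1.7² + 0.8²) ≈ 1.9 units.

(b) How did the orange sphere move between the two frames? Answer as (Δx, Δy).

(1.6, -2.4)

The orange sphere was at about (8.4, 5.7) and moved to about (10.0, 3.3).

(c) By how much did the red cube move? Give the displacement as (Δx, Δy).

(-3.0, 1.0)

The red cube started near (9.8, 5.9) and ended near (6.8, 6.9).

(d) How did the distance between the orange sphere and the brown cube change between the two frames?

-0.5

They were about 3.4 units apart before and 2.9 after — 0.5 units closer together.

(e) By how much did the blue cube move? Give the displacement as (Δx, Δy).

(-0.1, -0.5)

From the two frames, the blue cube sits at roughly (0.9, 6.4) before and (0.8, 5.9) after.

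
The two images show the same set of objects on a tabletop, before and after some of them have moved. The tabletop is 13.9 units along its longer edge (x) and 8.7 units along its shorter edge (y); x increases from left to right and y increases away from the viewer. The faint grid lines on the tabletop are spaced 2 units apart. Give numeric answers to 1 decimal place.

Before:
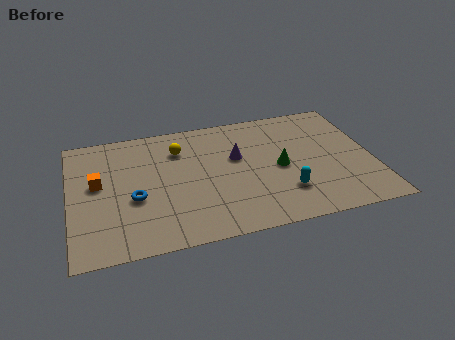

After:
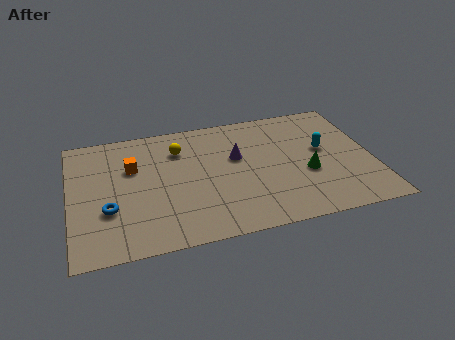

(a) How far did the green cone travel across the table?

1.4

From (9.6, 4.1) to (10.8, 3.4), the green cone covered √(1.2² + 0.7²) ≈ 1.4 units.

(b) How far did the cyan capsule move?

3.3

The cyan capsule moved from about (9.7, 2.3) to (11.7, 4.9), a distance of √(2.0² + 2.6²) ≈ 3.3.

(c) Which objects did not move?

the purple cone and the yellow sphere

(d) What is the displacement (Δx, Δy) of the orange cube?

(1.6, 0.8)

From the two frames, the orange cube sits at roughly (1.3, 4.9) before and (2.9, 5.7) after.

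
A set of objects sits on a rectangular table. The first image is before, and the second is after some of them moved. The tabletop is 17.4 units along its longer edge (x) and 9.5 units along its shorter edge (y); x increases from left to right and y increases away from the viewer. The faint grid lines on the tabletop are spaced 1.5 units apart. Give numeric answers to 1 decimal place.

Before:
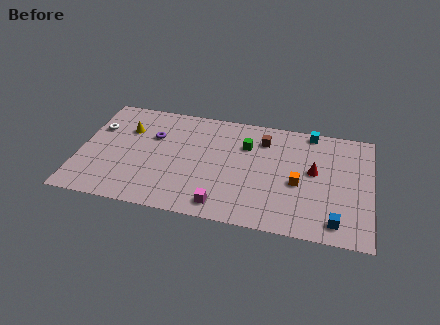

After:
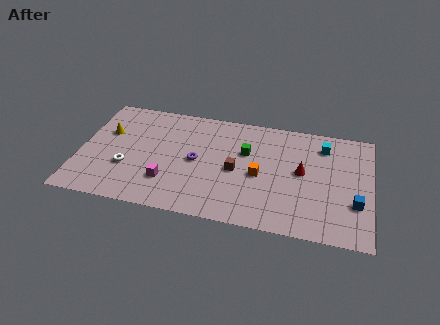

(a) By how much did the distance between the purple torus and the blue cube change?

-2.5

They were about 12.1 units apart before and 9.6 after — 2.5 units closer together.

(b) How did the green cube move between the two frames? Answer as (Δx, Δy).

(0.0, -0.6)

The green cube started near (9.9, 6.7) and ended near (9.9, 6.1).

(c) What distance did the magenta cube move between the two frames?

3.5

The magenta cube was near (8.7, 1.3) before and (5.4, 2.6) after, so it travelled √(3.3² + 1.3²) ≈ 3.5 units.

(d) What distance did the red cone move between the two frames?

0.7

The red cone was near (14.0, 5.3) before and (13.3, 5.1) after, so it travelled √(0.7² + 0.2²) ≈ 0.7 units.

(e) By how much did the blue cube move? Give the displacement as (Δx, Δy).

(1.1, 1.7)

The blue cube started near (15.4, 1.4) and ended near (16.5, 3.1).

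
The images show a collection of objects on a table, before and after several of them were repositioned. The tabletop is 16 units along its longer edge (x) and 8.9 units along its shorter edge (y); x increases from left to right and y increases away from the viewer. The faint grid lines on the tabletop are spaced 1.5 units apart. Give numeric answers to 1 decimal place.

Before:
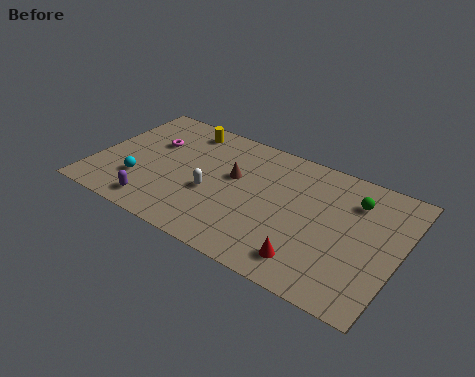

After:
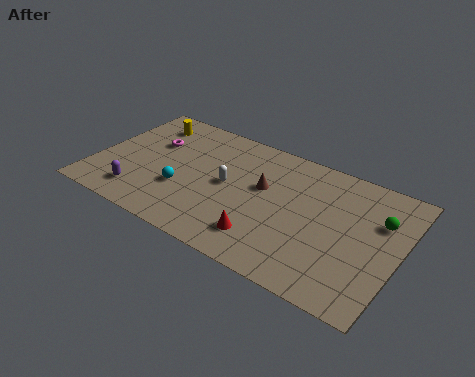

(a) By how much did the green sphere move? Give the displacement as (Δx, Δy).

(1.4, -0.7)

The green sphere was at about (13.4, 6.7) and moved to about (14.8, 6.0).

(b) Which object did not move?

the magenta torus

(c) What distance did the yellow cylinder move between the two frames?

2.0

From (4.1, 7.6) to (2.1, 7.2), the yellow cylinder covered √(2.0² + 0.4²) ≈ 2.0 units.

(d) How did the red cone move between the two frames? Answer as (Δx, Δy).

(-2.4, 0.3)

The red cone started near (11.8, 1.6) and ended near (9.4, 1.9).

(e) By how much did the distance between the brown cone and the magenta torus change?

+1.6

Before: roughly 4.5 units apart; after: 6.1. That's 1.6 units further apart.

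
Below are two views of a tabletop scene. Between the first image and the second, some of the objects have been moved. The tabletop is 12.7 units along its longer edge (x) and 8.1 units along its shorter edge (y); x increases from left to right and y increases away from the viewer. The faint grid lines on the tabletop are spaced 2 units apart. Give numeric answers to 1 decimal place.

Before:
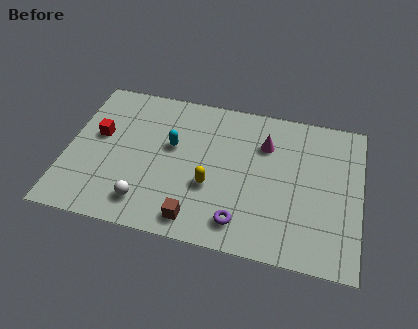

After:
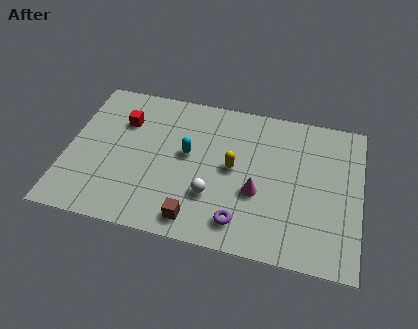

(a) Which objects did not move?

the purple torus and the brown cube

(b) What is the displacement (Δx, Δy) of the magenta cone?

(-0.2, -2.7)

The magenta cone was at about (8.5, 5.8) and moved to about (8.3, 3.1).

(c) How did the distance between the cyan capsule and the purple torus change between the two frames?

-0.7

Before: roughly 4.7 units apart; after: 4.0. That's 0.7 units closer together.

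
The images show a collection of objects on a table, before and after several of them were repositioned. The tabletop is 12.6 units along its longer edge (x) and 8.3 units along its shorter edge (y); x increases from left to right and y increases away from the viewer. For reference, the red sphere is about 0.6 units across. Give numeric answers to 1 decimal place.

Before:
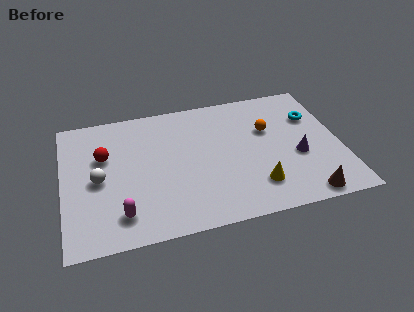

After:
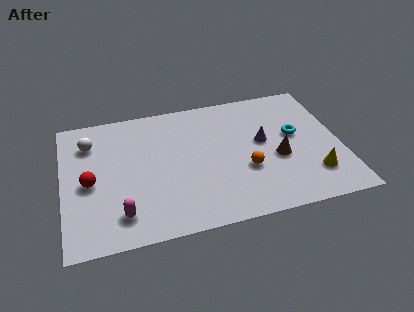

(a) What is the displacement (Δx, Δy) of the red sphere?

(-0.7, -1.5)

The red sphere started near (1.9, 5.3) and ended near (1.2, 3.8).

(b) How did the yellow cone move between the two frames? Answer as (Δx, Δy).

(2.6, 0.1)

The yellow cone started near (8.6, 1.9) and ended near (11.2, 2.0).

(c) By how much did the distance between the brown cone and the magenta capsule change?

-0.8

The distance was about 8.2 in the first image and 7.4 in the second, so they moved 0.8 units closer together.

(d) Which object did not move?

the magenta capsule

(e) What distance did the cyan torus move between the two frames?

1.3

From (11.5, 5.7) to (10.6, 4.7), the cyan torus covered √(0.9² + 1.0²) ≈ 1.3 units.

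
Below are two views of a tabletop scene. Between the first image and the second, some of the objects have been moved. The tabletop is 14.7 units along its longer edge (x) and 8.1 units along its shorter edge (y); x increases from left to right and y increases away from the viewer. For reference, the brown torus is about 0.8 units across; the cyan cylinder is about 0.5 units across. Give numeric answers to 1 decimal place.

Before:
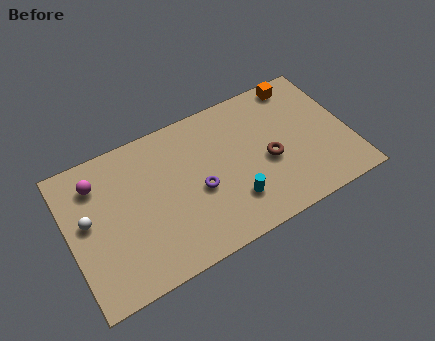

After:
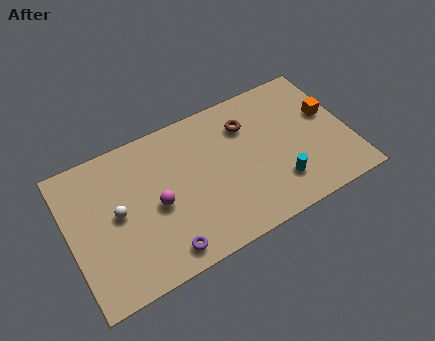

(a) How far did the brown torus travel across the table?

2.6

The brown torus was near (10.4, 3.5) before and (9.6, 6.0) after, so it travelled √(0.8² + 2.5²) ≈ 2.6 units.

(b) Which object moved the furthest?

the magenta sphere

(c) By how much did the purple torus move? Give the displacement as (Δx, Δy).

(-2.2, -2.4)

From the two frames, the purple torus sits at roughly (6.7, 3.5) before and (4.5, 1.1) after.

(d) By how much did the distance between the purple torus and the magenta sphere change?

-3.1

Before: roughly 5.7 units apart; after: 2.6. That's 3.1 units closer together.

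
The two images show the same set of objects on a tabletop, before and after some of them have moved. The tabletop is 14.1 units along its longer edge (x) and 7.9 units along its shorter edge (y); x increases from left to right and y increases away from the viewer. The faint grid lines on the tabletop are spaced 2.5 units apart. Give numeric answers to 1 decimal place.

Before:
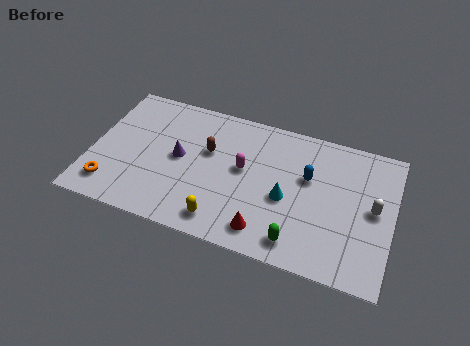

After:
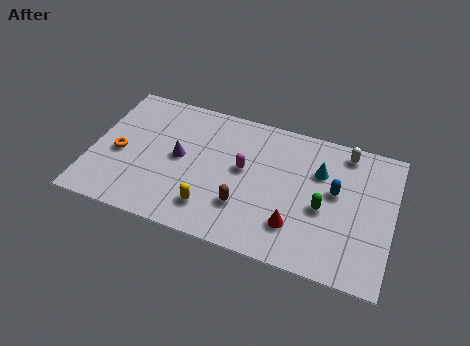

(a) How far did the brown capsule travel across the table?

3.2

From (5.4, 4.9) to (7.3, 2.3), the brown capsule covered √(1.9² + 2.6²) ≈ 3.2 units.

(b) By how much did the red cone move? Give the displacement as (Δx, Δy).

(1.3, 0.7)

The red cone started near (8.4, 1.3) and ended near (9.7, 2.0).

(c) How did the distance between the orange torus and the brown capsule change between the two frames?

+0.6

Before: roughly 5.5 units apart; after: 6.1. That's 0.6 units further apart.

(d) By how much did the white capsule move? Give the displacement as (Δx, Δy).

(-1.5, 2.8)

From the two frames, the white capsule sits at roughly (13.2, 4.1) before and (11.7, 6.9) after.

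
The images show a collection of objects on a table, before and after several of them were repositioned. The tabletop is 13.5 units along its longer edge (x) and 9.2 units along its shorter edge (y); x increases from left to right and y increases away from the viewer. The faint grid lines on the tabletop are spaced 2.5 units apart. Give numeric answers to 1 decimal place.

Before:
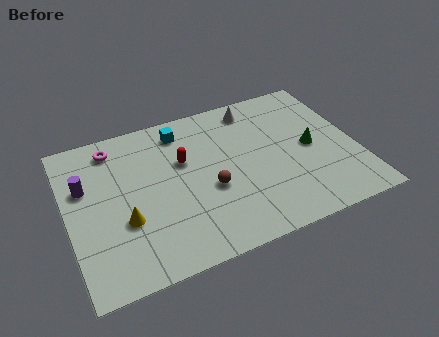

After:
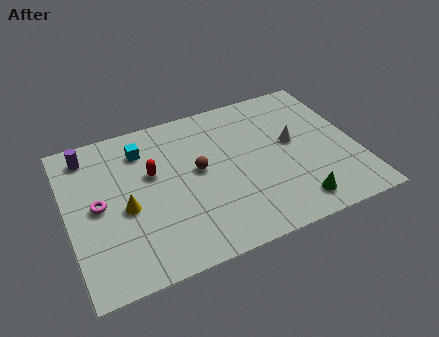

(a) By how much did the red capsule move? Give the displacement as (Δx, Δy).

(-1.5, -0.2)

The red capsule started near (5.5, 5.8) and ended near (4.0, 5.6).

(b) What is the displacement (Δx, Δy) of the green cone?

(-1.2, -3.1)

The green cone was at about (11.4, 4.5) and moved to about (10.2, 1.4).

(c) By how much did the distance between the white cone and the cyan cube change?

+3.7

They were about 3.5 units apart before and 7.2 after — 3.7 units further apart.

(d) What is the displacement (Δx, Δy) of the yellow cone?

(0.1, 0.7)

From the two frames, the yellow cone sits at roughly (2.5, 3.3) before and (2.6, 4.0) after.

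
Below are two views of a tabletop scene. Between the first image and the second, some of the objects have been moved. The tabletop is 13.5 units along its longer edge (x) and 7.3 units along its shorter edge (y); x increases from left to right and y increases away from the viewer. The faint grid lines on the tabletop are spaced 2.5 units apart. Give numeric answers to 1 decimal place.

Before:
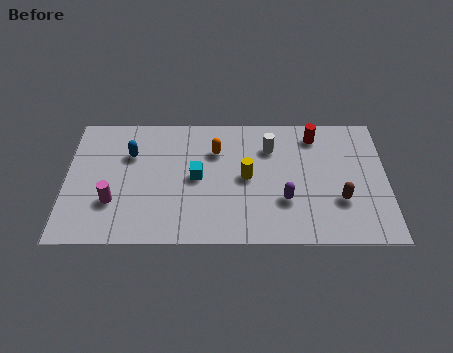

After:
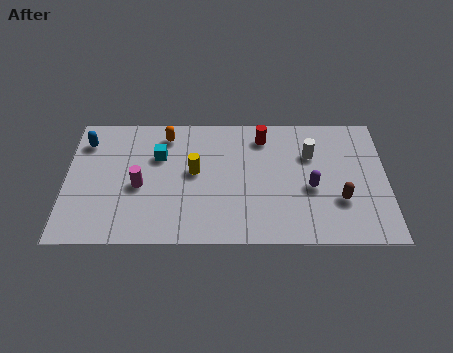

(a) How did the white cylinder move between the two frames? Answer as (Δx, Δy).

(1.7, -0.4)

From the two frames, the white cylinder sits at roughly (8.6, 5.4) before and (10.3, 5.0) after.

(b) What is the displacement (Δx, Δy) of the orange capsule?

(-2.1, 0.9)

The orange capsule was at about (6.3, 5.2) and moved to about (4.2, 6.1).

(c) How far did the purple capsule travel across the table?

1.3

The purple capsule moved from about (9.2, 2.4) to (10.3, 3.1), a distance of √(1.1² + 0.7²) ≈ 1.3.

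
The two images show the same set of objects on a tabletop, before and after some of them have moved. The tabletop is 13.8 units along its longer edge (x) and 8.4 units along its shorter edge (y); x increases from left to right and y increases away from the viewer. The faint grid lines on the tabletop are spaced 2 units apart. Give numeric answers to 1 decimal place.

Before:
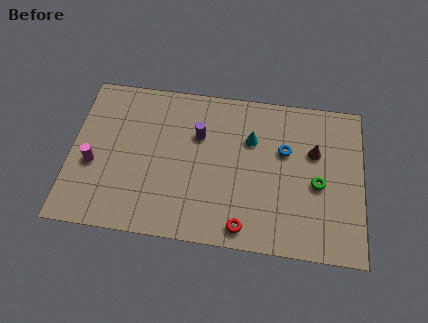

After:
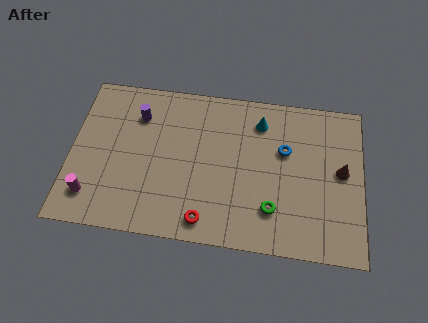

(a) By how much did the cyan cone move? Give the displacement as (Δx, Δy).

(0.4, 1.0)

The cyan cone started near (8.5, 5.7) and ended near (8.9, 6.7).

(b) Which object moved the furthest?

the purple cylinder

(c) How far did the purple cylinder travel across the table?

3.0

The purple cylinder was near (6.0, 5.6) before and (3.1, 6.3) after, so it travelled √(2.9² + 0.7²) ≈ 3.0 units.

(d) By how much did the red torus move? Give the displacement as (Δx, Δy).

(-1.8, 0.1)

From the two frames, the red torus sits at roughly (8.3, 1.0) before and (6.5, 1.1) after.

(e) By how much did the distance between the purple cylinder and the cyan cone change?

+3.3

They were about 2.5 units apart before and 5.8 after — 3.3 units further apart.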